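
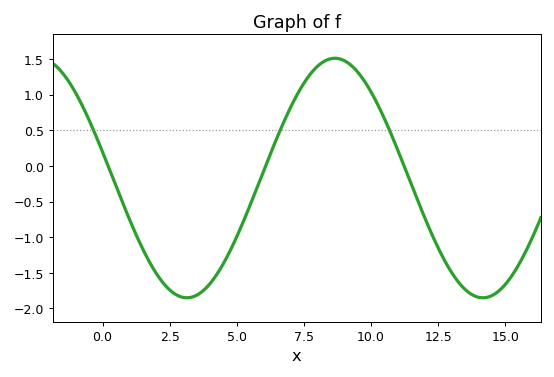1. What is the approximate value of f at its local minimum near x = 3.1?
-1.85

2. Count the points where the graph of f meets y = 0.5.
3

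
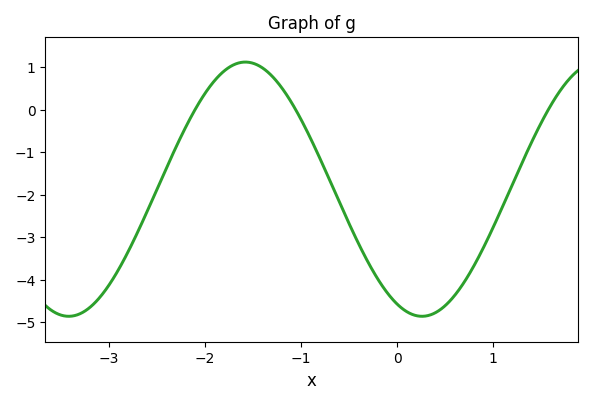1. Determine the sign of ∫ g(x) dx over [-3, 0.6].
negative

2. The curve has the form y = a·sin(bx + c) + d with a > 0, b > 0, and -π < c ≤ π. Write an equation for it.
y = 2.99sin(1.71x - 2.01) - 1.87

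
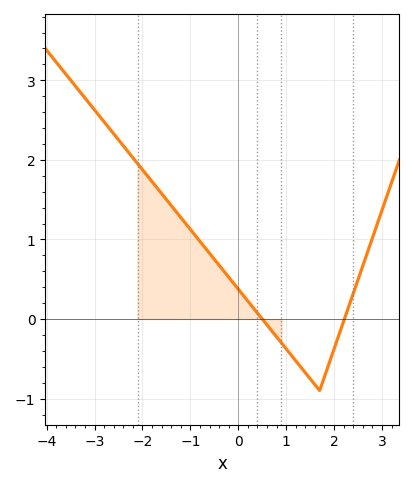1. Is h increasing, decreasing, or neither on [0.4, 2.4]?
neither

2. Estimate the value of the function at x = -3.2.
2.78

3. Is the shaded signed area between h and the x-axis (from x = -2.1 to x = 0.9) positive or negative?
positive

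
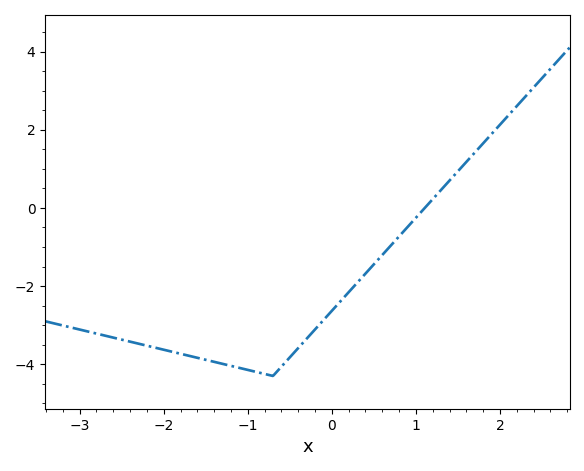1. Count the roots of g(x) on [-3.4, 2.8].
1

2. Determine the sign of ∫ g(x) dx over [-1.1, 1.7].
negative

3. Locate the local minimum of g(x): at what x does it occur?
-0.7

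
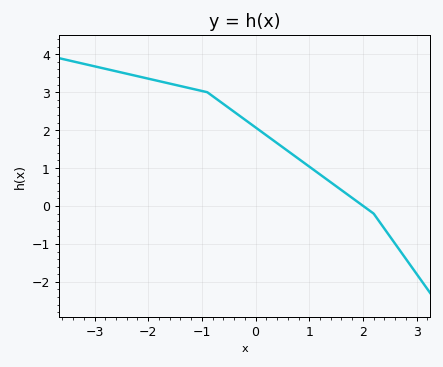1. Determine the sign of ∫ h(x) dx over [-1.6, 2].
positive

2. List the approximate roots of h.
2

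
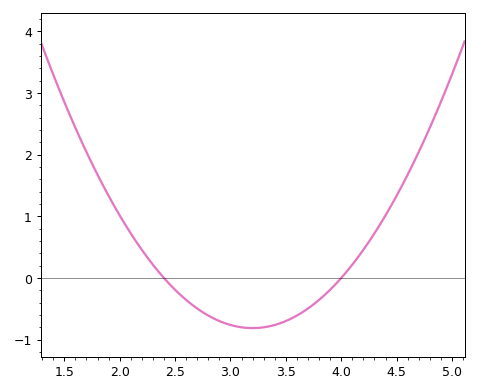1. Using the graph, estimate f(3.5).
-0.698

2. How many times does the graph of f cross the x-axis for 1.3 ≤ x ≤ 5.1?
2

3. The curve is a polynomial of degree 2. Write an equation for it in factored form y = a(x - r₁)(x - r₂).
y = 1.27(x - 2.4)(x - 4)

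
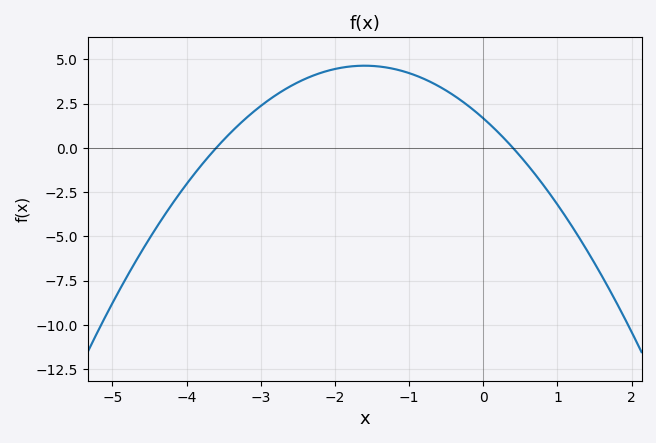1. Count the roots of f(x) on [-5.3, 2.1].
2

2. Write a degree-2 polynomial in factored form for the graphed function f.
y = -1.16(x + 3.6)(x - 0.4)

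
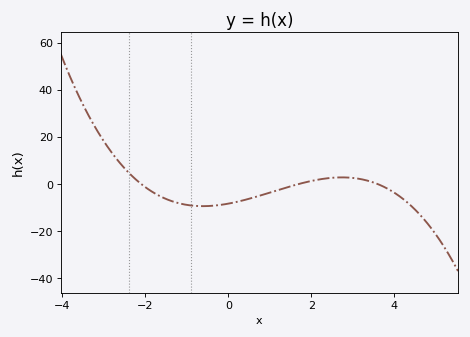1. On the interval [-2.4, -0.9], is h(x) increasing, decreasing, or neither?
decreasing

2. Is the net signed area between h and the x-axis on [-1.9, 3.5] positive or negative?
negative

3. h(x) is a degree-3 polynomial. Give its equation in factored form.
y = -0.65(x + 2.1)(x - 1.7)(x - 3.6)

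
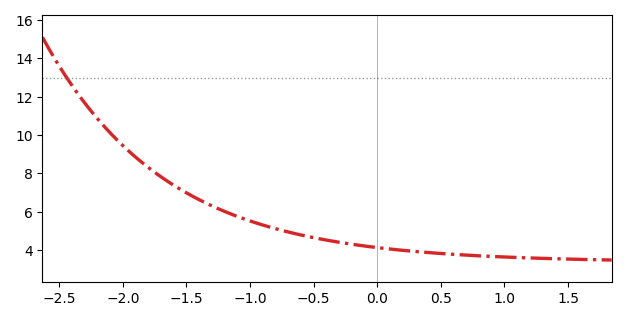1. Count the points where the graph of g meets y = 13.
1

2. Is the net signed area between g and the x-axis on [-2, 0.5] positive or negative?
positive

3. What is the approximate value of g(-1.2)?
6.02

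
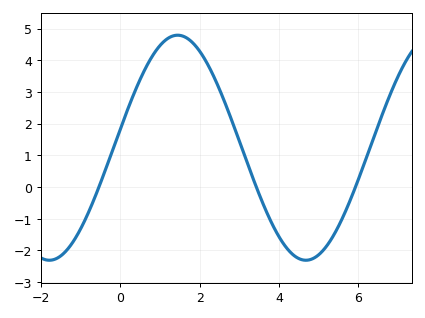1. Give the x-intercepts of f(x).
-0.6, 3.4, 6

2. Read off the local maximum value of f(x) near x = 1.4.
4.8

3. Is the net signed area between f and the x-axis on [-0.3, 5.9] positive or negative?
positive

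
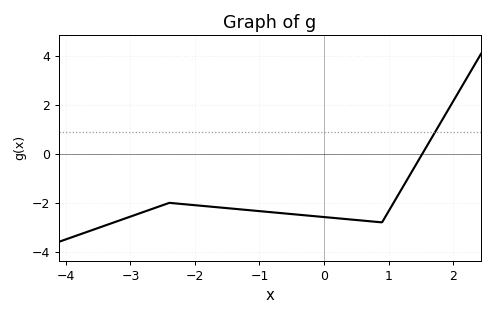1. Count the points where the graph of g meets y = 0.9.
1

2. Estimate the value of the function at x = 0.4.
-2.68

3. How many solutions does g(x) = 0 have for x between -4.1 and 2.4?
1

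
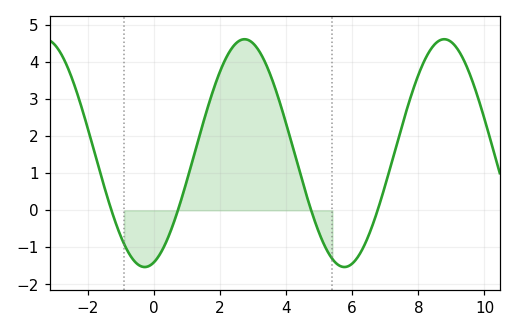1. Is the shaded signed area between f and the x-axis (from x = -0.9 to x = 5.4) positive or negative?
positive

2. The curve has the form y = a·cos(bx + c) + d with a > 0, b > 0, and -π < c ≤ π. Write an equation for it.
y = 3.07cos(1.04x - 2.85) + 1.54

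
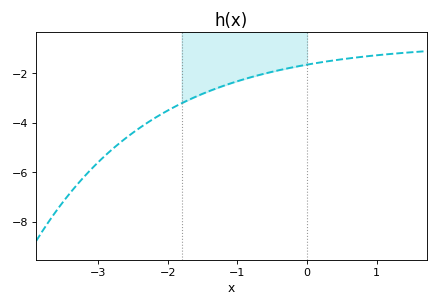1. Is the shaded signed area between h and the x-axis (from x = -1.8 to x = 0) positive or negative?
negative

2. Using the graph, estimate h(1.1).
-1.2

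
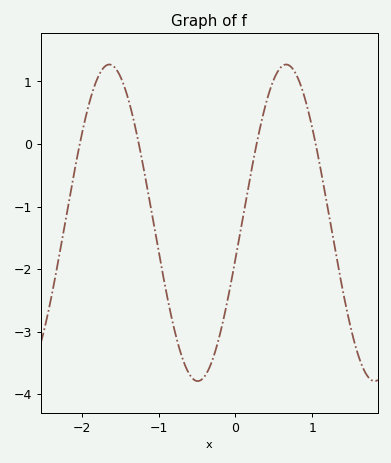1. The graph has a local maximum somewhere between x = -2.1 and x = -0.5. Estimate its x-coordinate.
-1.64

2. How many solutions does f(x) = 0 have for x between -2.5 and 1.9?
4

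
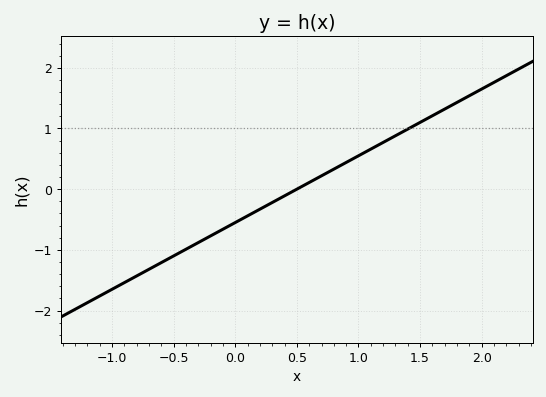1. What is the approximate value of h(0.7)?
0.2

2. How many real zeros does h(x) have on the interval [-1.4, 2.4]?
1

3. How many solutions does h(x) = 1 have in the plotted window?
1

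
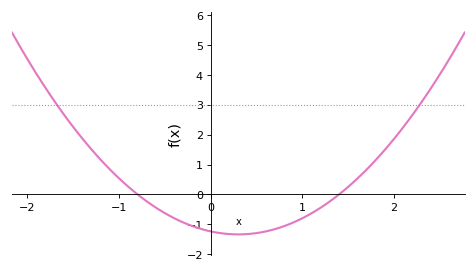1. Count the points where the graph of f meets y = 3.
2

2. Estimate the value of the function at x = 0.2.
-1.3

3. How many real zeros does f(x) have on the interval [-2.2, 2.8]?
2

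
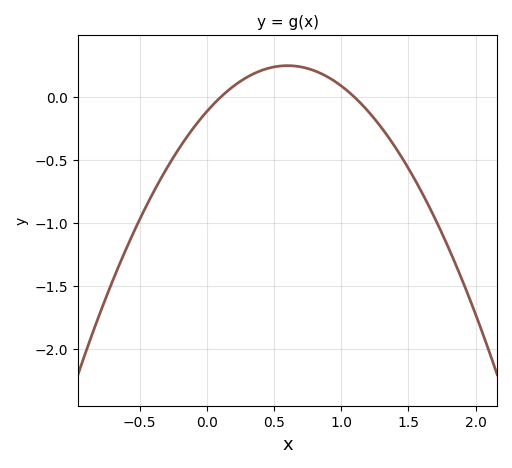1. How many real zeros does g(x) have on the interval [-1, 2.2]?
2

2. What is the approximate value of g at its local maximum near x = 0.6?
0.253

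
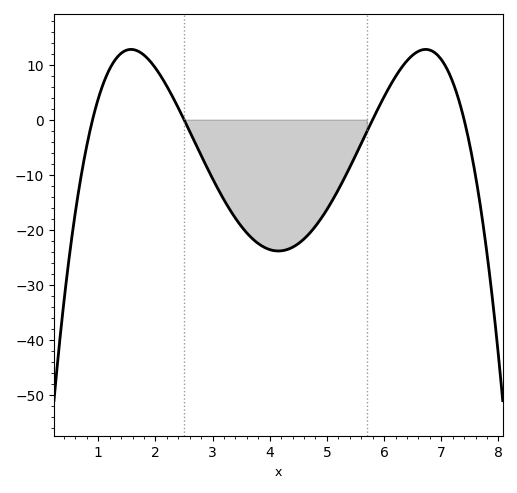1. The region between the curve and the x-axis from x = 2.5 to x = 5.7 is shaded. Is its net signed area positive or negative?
negative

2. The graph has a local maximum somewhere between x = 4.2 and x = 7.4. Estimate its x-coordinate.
6.8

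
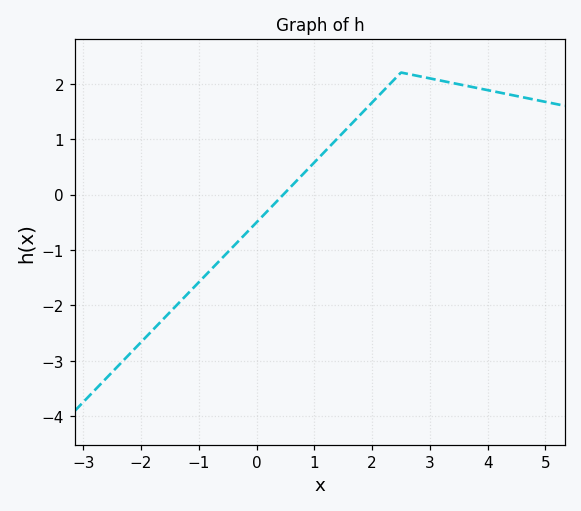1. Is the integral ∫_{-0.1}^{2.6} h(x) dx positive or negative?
positive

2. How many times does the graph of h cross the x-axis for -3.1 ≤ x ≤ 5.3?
1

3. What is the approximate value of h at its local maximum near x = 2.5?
2.2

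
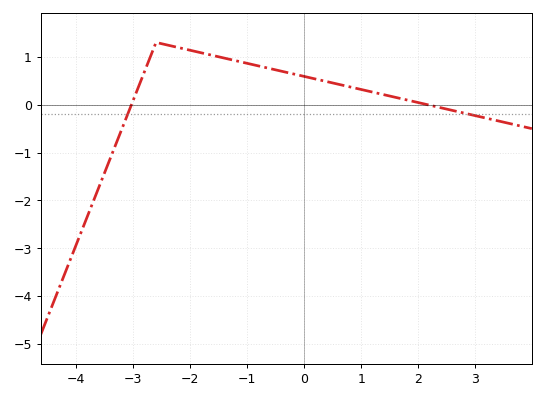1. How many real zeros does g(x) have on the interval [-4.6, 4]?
2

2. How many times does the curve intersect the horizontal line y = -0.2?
2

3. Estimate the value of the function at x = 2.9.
-0.2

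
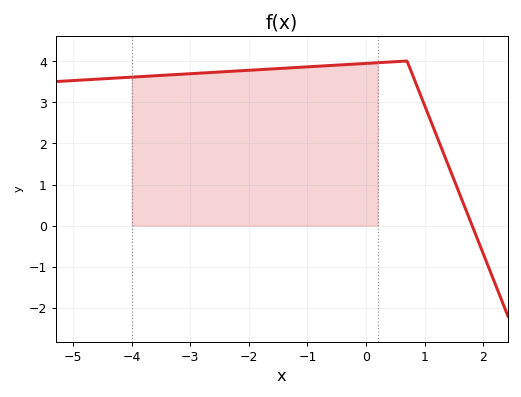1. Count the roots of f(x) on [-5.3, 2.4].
1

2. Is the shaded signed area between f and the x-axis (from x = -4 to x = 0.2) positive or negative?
positive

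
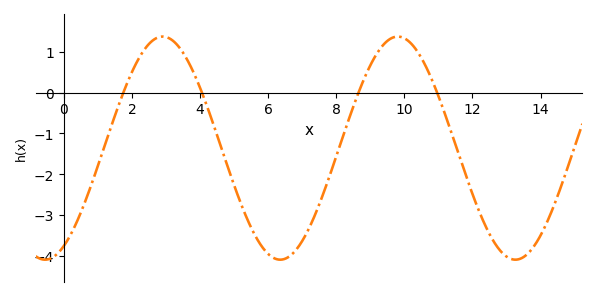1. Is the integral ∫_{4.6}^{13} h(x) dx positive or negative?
negative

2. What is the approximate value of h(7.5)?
-2.74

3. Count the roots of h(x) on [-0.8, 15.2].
4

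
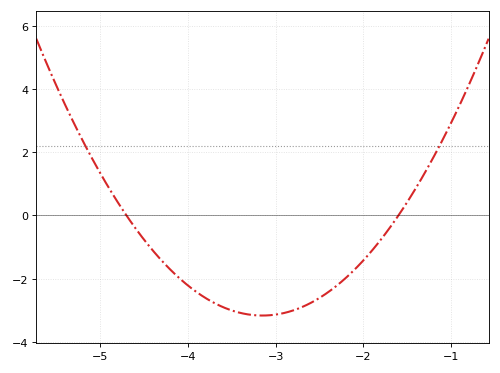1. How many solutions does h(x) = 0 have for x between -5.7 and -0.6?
2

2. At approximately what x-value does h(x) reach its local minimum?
-3.15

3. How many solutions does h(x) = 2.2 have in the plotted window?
2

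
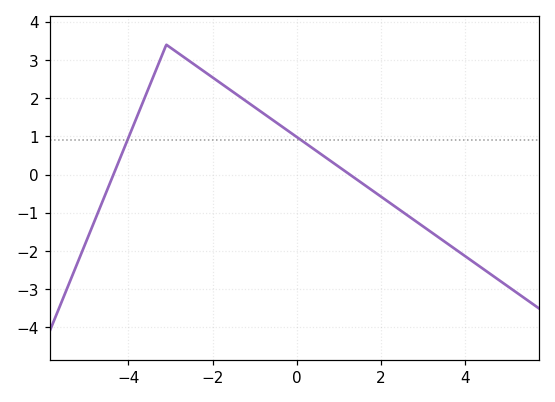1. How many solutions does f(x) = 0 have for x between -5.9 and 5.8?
2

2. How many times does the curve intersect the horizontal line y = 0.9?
2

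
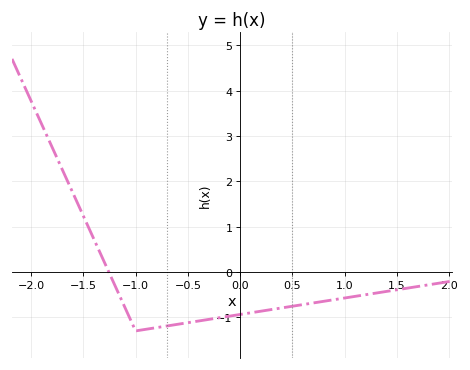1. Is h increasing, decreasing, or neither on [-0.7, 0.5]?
increasing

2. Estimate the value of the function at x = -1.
-1.3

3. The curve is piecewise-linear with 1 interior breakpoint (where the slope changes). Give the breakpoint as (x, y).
(-1, -1.3)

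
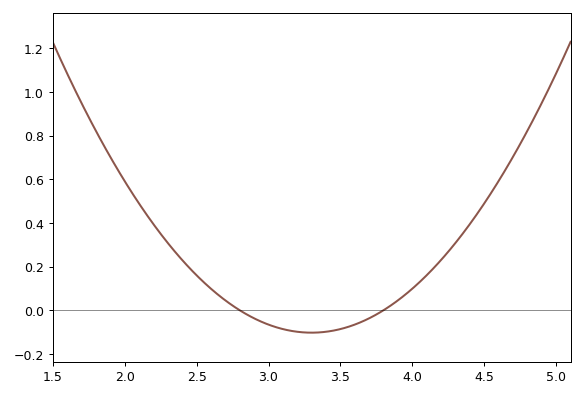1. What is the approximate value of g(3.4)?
-0.098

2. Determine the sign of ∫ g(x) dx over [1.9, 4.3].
positive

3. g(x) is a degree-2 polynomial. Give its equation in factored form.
y = 0.41(x - 2.8)(x - 3.8)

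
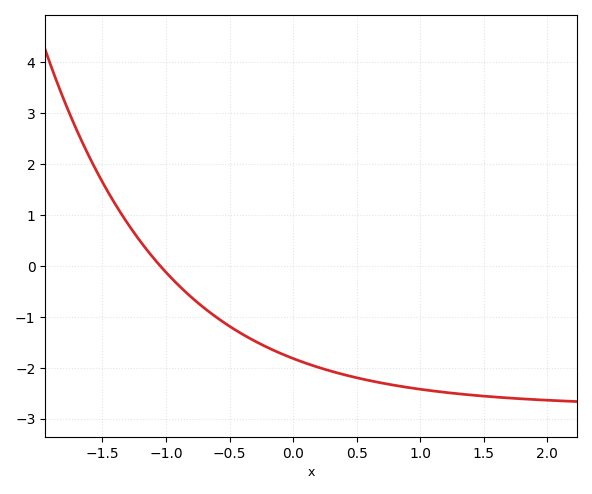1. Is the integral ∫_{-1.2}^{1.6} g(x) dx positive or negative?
negative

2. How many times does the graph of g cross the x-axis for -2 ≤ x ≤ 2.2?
1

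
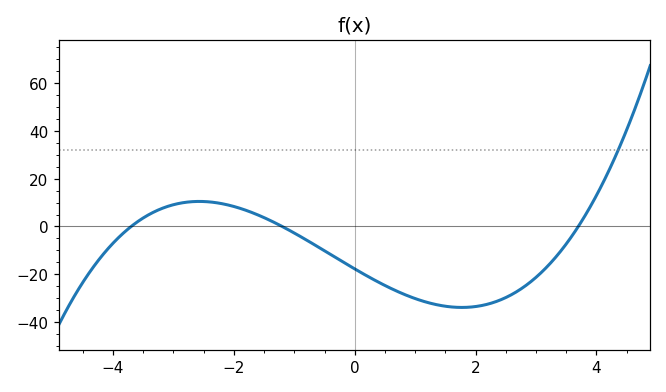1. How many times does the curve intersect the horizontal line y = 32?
1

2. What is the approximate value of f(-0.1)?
-16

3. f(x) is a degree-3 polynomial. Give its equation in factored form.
y = 1.08(x + 3.7)(x + 1.2)(x - 3.7)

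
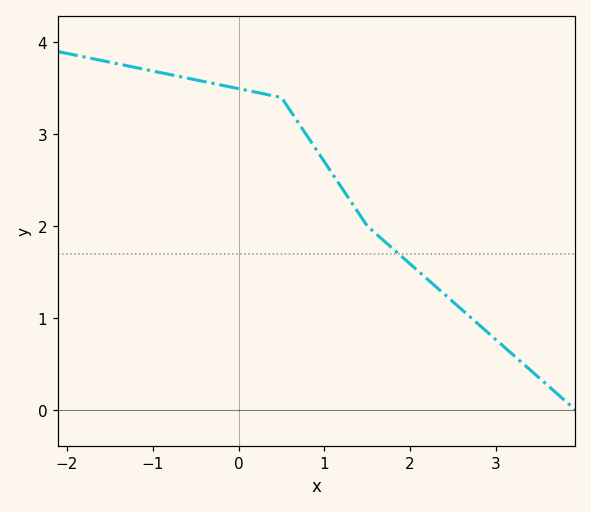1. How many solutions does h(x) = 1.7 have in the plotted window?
1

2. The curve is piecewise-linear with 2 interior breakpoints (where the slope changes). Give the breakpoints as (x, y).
(0.5, 3.4); (1.5, 2)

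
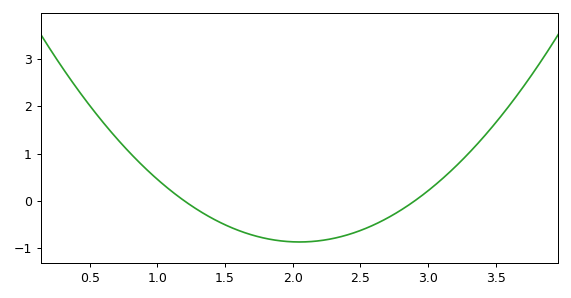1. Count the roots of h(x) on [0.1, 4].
2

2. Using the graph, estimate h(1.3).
-0.2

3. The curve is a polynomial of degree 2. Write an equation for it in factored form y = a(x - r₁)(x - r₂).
y = 1.2(x - 1.2)(x - 2.9)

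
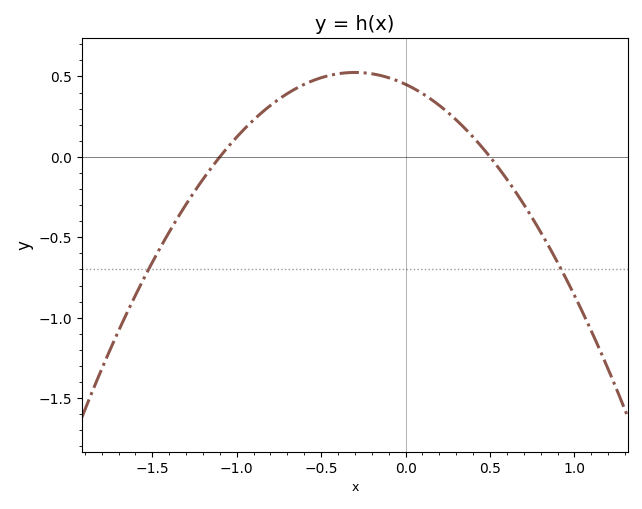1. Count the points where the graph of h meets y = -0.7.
2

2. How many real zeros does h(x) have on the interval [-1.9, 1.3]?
2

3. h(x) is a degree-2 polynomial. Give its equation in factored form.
y = -0.82(x + 1.1)(x - 0.5)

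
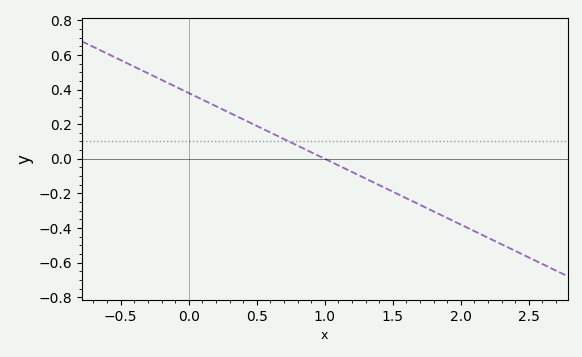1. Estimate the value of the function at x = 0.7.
0.114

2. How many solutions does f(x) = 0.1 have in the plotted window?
1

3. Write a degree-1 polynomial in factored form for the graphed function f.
y = -0.38(x - 1)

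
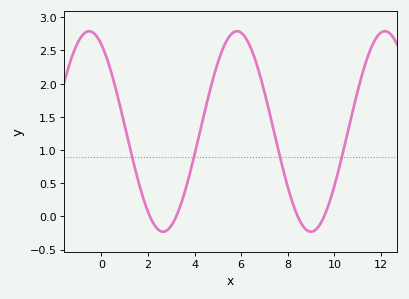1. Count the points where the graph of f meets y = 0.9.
4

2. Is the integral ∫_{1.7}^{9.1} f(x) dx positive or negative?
positive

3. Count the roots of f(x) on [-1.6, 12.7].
4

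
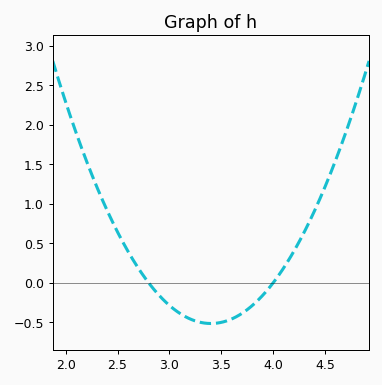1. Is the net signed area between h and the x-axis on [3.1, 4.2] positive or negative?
negative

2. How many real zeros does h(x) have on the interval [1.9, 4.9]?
2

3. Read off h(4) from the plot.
0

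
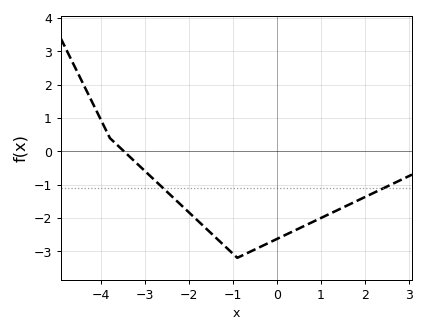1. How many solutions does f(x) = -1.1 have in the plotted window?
2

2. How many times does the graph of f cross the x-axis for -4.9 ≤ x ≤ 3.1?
1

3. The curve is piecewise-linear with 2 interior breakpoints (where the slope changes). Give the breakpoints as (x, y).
(-3.8, 0.4); (-0.9, -3.2)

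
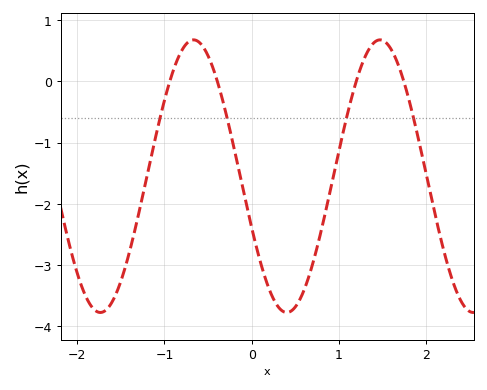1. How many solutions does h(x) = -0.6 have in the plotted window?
4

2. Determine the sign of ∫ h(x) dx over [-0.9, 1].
negative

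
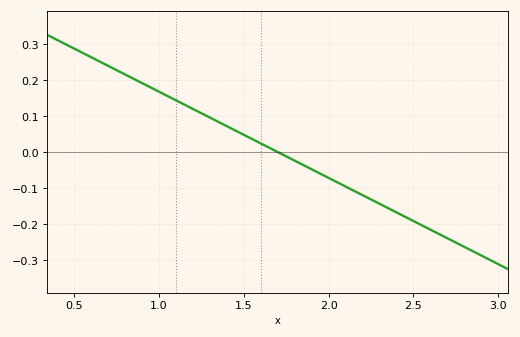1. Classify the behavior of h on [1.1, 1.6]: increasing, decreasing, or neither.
decreasing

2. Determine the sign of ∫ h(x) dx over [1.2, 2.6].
negative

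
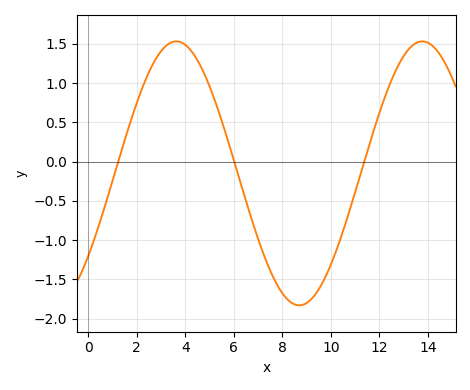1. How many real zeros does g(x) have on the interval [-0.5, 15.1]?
3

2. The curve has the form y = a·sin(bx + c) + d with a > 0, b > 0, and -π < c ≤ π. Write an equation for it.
y = 1.68sin(0.62x - 0.68) - 0.15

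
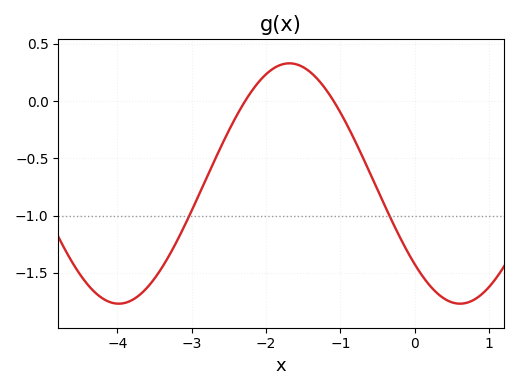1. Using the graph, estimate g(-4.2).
-1.72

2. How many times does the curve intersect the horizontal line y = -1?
2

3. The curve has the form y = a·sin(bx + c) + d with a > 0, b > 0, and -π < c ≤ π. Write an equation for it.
y = 1.05sin(1.37x - 2.4) - 0.72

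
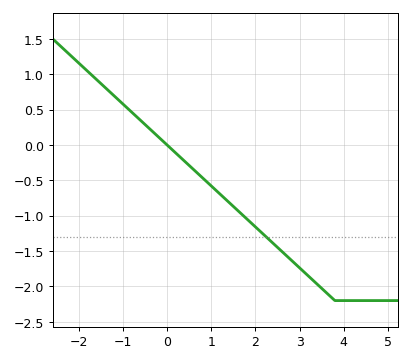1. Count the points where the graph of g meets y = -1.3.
1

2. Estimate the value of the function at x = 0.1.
-0.05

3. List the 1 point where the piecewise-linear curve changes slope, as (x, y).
(3.8, -2.2)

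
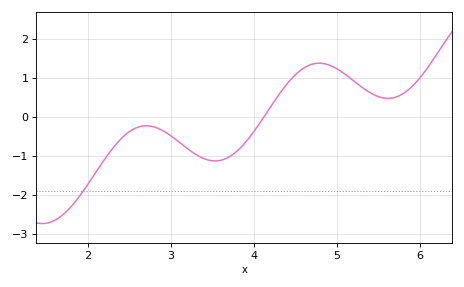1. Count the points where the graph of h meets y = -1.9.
1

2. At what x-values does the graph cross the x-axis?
4.12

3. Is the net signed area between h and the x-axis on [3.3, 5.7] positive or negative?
positive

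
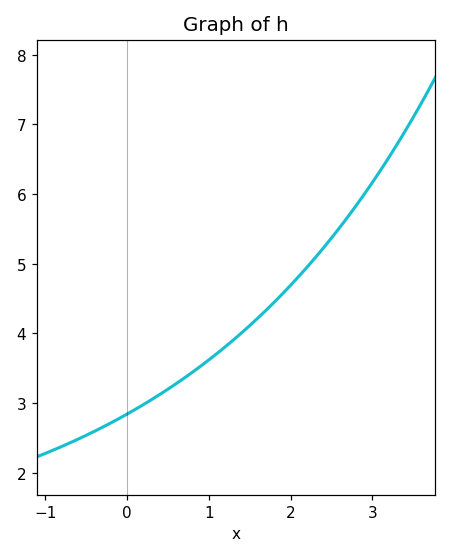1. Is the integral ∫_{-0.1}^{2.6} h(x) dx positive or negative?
positive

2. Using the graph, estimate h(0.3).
3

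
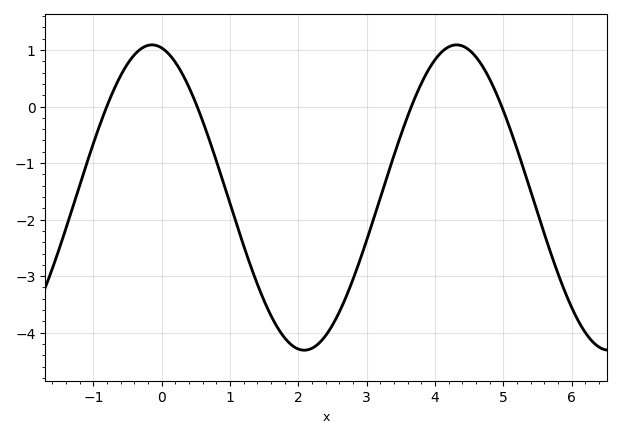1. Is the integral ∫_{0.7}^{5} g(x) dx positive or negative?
negative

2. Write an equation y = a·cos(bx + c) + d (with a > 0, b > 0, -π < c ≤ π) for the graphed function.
y = 2.7cos(1.4x + 0.2) - 1.61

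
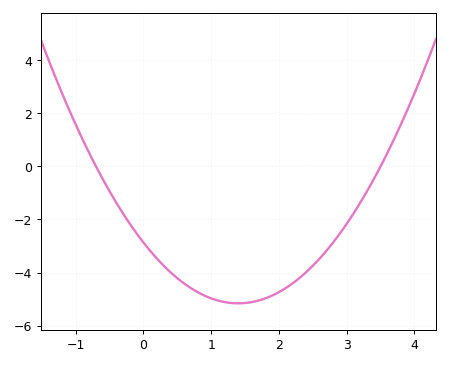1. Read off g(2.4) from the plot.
-3.99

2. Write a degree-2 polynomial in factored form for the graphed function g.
y = 1.17(x + 0.7)(x - 3.5)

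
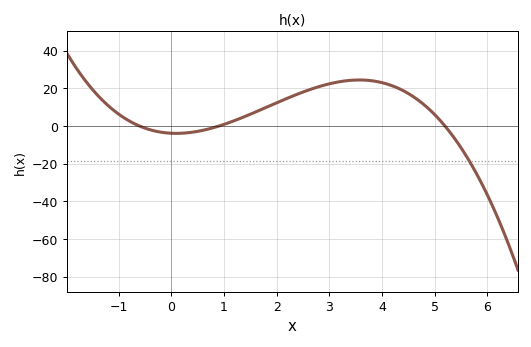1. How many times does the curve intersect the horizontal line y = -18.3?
1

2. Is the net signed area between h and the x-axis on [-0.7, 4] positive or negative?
positive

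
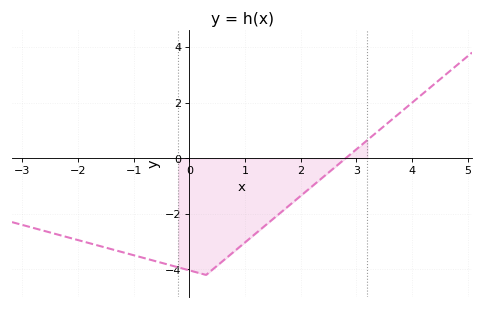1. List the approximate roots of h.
2.8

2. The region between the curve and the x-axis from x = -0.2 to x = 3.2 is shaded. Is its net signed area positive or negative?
negative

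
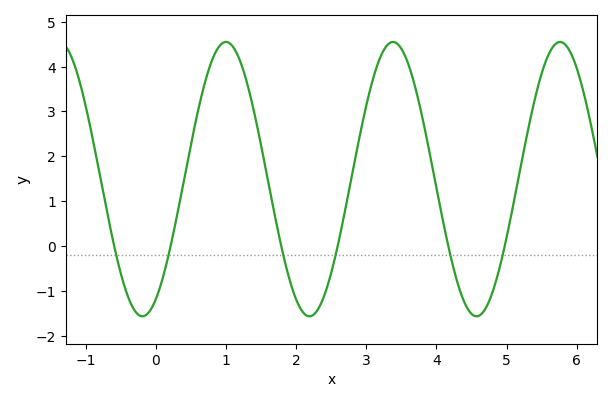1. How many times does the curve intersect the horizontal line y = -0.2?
6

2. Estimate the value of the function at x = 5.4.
3.27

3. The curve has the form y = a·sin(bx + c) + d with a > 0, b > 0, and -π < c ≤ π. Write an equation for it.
y = 3.06sin(2.64x - 1.07) + 1.49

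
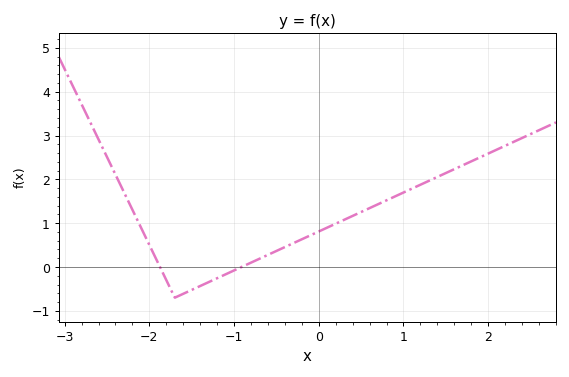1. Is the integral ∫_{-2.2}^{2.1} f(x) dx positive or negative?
positive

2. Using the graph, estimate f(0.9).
1.61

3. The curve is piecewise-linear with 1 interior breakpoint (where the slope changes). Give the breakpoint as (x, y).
(-1.7, -0.7)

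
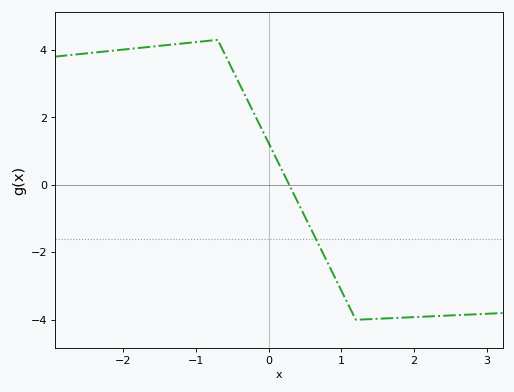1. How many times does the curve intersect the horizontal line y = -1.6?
1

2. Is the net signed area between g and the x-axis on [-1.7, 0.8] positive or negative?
positive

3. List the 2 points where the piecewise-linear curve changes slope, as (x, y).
(-0.7, 4.3); (1.2, -4)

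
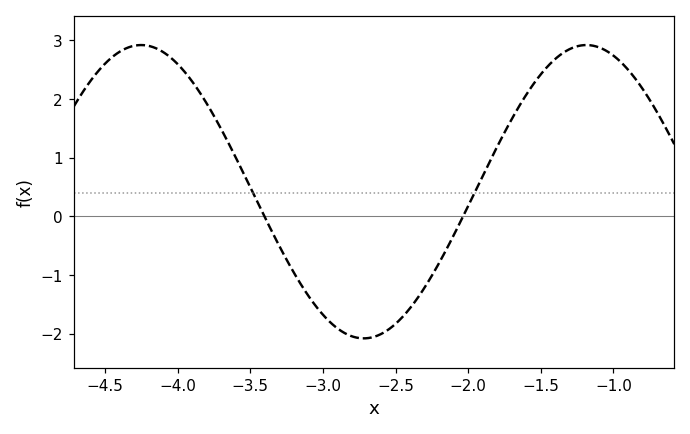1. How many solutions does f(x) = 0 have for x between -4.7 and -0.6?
2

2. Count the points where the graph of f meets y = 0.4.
2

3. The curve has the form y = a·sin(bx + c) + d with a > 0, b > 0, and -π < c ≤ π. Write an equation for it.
y = 2.5sin(2.05x - 2.28) + 0.42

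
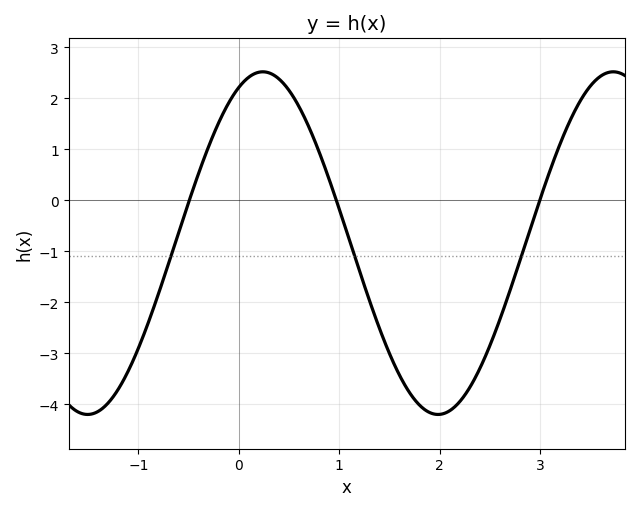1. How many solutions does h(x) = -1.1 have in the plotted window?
3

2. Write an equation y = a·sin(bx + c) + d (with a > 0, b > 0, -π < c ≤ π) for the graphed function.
y = 3.36sin(1.8x + 1.1) - 0.84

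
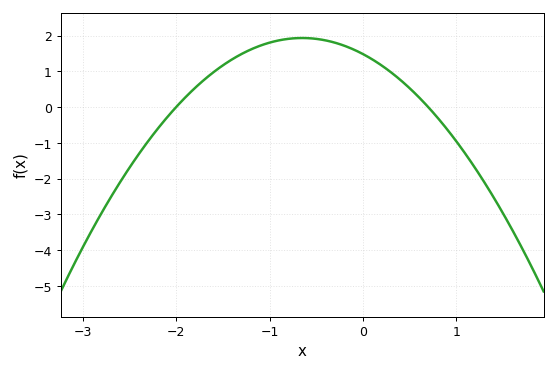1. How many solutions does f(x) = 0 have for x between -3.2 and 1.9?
2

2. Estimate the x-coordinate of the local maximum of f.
-0.65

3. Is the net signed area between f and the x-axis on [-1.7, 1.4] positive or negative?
positive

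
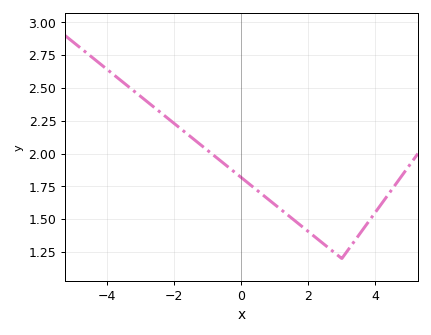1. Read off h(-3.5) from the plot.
2.54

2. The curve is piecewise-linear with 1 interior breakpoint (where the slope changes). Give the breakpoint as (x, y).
(3, 1.2)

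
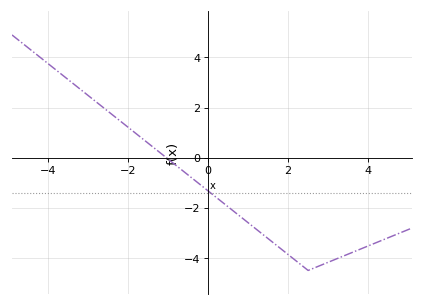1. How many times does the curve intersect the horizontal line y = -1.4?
1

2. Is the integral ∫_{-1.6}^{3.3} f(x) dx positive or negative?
negative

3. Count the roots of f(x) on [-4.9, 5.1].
1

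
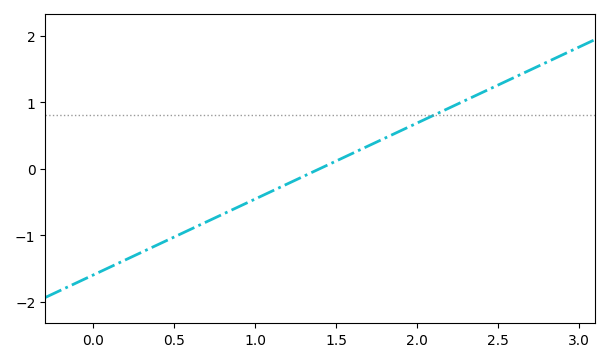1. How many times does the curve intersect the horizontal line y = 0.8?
1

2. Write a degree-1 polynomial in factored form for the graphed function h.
y = 1.14(x - 1.4)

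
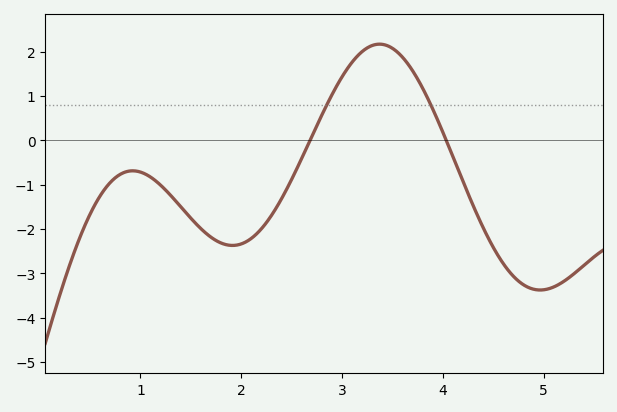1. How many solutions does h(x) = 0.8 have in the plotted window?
2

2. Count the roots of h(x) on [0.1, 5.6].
2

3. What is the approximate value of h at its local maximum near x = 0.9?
-0.7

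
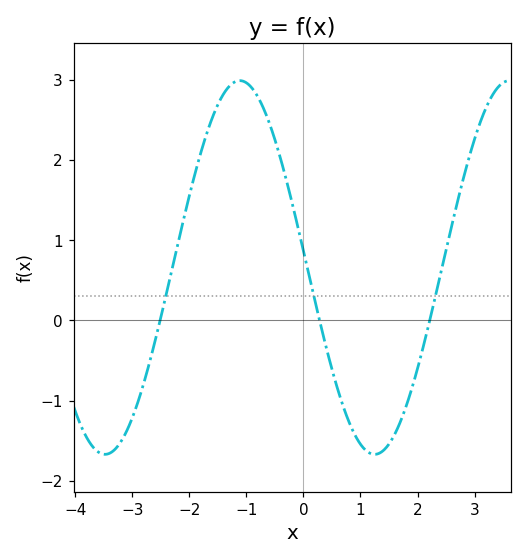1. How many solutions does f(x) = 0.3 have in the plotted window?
3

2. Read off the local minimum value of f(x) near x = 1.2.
-1.7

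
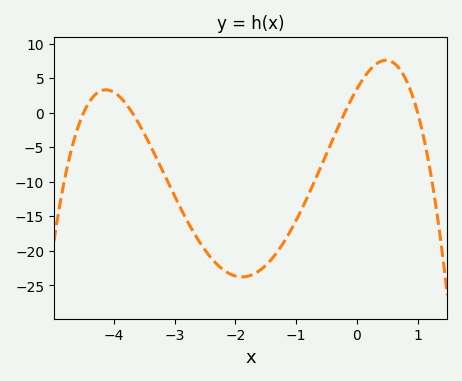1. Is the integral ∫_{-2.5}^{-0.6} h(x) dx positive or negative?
negative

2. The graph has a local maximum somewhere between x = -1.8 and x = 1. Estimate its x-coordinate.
0.478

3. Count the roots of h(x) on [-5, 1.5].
4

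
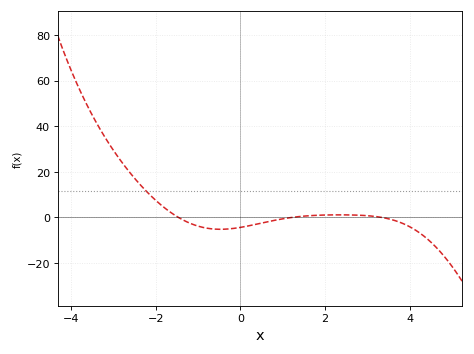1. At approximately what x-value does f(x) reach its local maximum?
2.4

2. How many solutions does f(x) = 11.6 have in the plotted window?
1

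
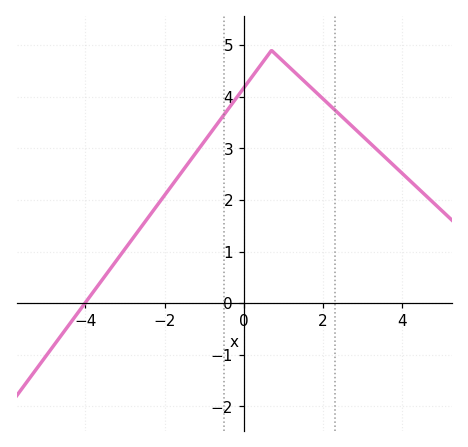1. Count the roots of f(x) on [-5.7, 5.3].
1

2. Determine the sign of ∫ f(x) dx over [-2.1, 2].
positive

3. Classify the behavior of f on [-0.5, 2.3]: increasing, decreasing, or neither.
neither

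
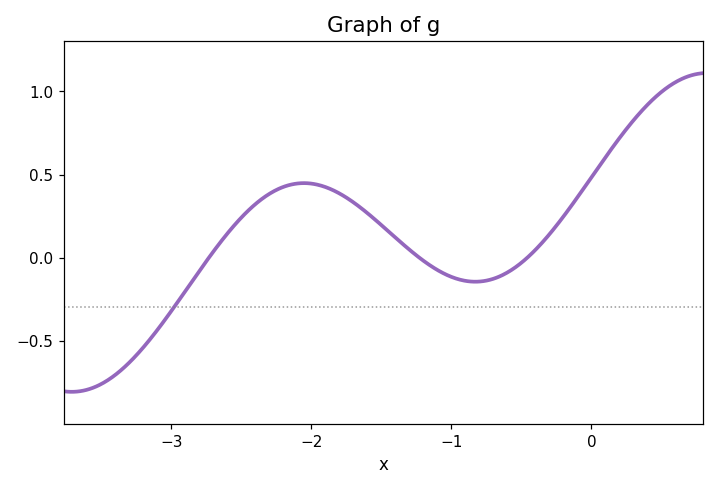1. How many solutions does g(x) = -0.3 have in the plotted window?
1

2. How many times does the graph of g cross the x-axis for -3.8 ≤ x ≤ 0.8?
3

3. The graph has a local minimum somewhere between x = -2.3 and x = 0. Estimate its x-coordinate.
-0.828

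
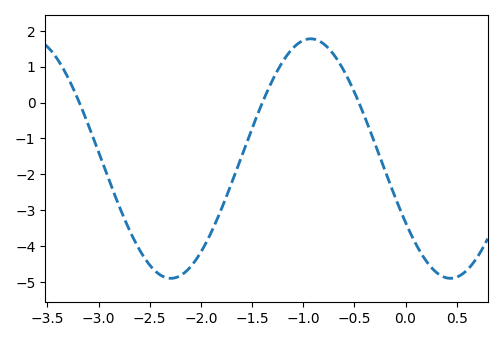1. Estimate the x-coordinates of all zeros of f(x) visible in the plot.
-3.19, -1.4, -0.455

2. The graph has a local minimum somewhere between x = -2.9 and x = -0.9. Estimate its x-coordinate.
-2.29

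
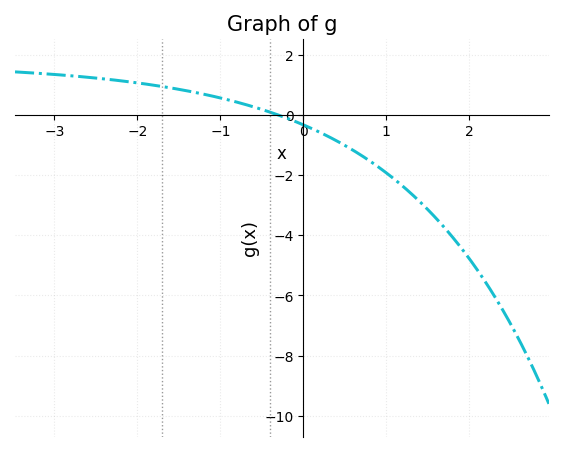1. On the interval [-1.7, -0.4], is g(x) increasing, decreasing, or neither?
decreasing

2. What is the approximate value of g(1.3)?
-2.6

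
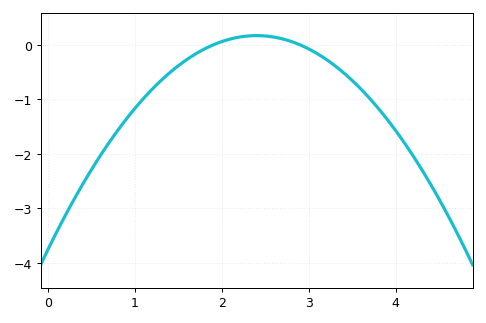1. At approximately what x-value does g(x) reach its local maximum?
2.4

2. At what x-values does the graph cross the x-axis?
1.9, 2.9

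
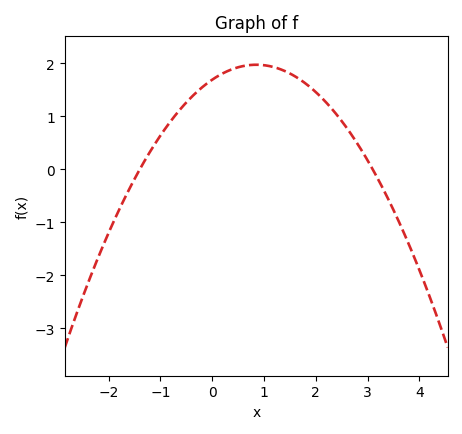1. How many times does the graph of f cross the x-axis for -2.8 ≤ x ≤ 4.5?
2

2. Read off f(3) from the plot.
0.172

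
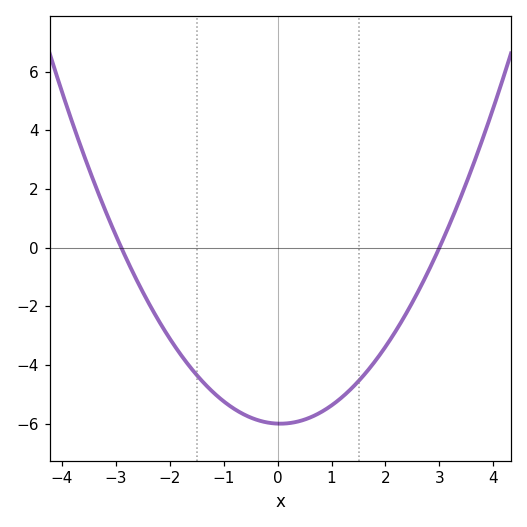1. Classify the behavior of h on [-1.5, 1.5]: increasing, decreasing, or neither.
neither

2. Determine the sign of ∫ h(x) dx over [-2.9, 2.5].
negative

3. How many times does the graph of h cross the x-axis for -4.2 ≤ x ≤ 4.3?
2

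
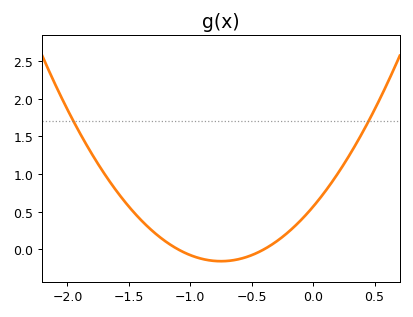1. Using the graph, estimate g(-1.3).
0.25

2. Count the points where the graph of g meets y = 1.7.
2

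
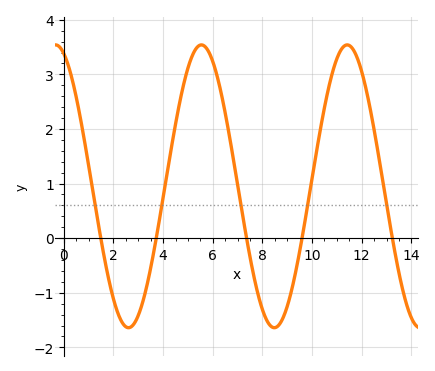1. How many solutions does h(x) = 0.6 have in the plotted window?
5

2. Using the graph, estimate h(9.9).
0.8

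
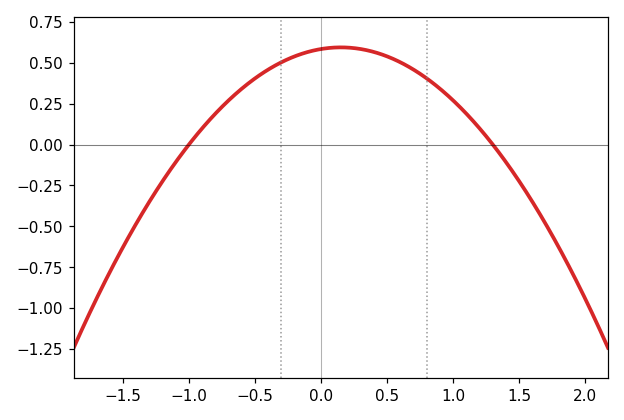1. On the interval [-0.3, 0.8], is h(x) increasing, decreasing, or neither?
neither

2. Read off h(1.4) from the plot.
-0.1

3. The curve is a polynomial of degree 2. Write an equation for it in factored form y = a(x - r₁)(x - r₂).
y = -0.45(x + 1)(x - 1.3)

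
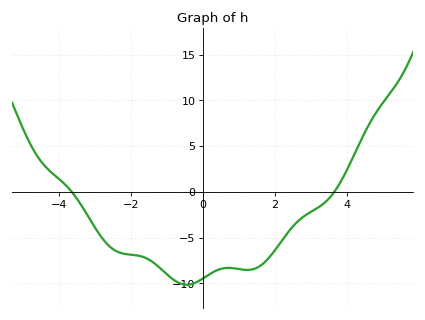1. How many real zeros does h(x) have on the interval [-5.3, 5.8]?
2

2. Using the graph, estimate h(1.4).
-8.5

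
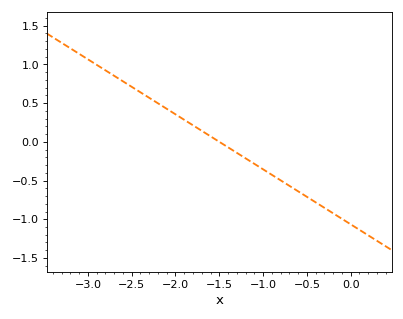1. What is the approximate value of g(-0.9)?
-0.45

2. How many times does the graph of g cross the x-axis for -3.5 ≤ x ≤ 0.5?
1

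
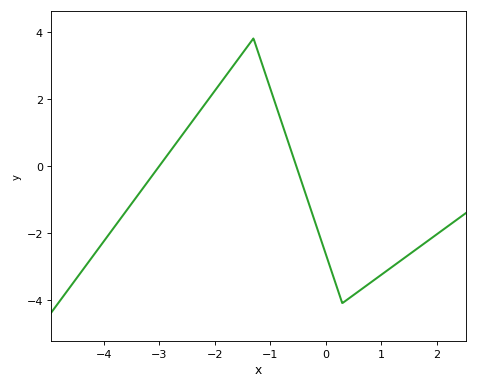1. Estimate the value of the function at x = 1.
-3.26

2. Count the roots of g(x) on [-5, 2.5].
2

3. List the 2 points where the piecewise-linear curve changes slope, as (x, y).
(-1.3, 3.8); (0.3, -4.1)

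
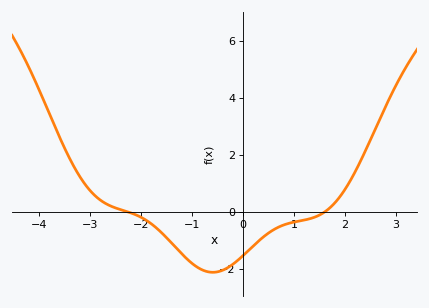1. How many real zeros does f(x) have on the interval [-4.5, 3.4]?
2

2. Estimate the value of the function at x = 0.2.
-1.2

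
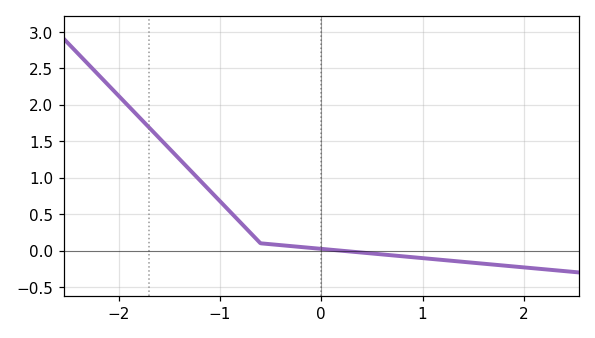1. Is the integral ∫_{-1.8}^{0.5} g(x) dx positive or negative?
positive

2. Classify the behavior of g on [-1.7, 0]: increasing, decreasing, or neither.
decreasing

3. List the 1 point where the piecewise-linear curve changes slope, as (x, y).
(-0.6, 0.1)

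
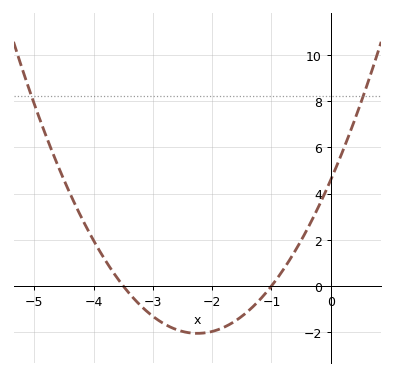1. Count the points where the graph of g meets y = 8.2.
2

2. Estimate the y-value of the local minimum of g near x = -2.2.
-2.05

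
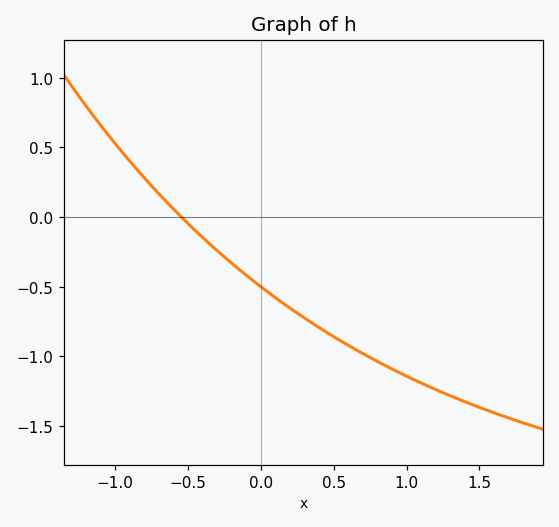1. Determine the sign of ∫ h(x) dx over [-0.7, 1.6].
negative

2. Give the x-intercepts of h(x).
-0.55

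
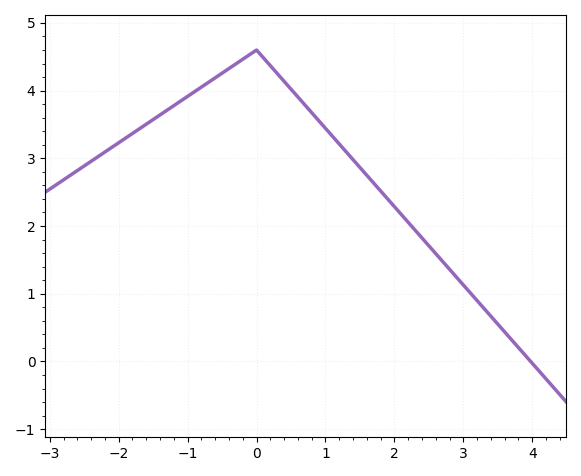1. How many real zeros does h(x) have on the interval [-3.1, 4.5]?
1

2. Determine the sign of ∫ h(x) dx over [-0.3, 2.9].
positive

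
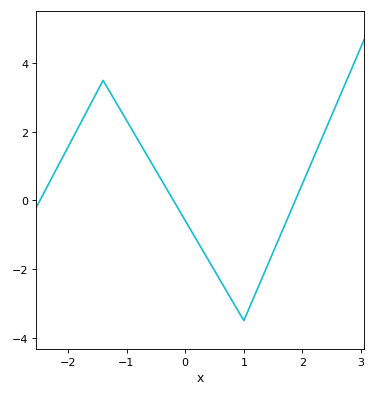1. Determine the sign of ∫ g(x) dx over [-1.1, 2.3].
negative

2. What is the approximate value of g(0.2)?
-1.2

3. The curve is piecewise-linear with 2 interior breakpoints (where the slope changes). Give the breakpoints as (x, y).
(-1.4, 3.5); (1, -3.5)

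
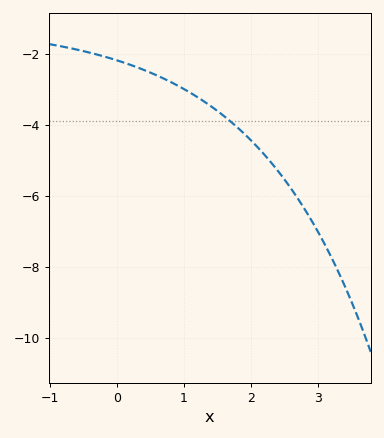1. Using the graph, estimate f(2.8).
-6.38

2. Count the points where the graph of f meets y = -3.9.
1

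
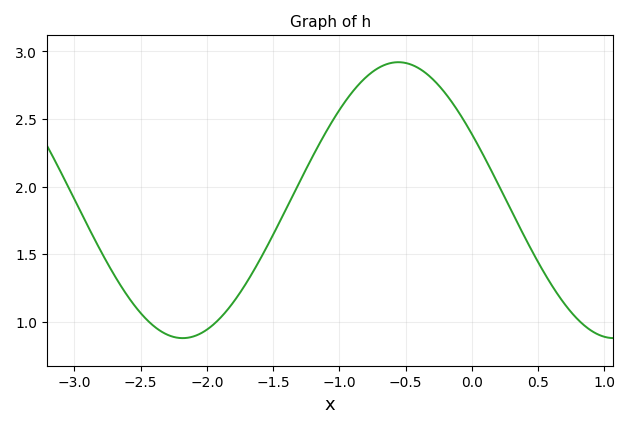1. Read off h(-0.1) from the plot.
2.55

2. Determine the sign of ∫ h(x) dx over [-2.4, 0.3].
positive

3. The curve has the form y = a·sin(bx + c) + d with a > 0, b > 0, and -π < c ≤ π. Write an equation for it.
y = 1.02sin(1.9x + 2.6) + 1.9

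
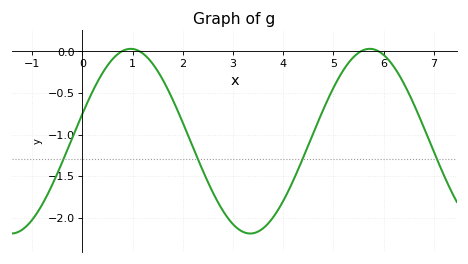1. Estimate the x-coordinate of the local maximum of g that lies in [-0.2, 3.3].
0.964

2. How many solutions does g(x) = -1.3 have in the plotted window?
4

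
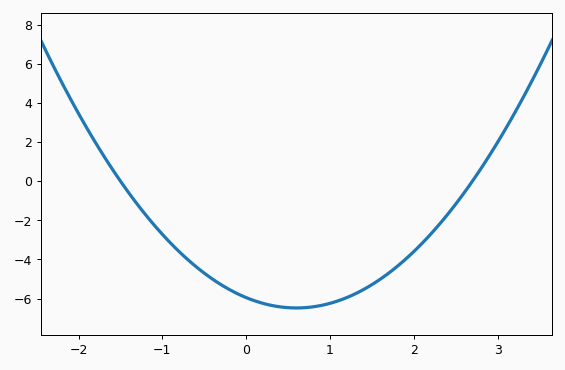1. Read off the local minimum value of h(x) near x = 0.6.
-6.48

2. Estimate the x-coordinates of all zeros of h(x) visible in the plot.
-1.5, 2.7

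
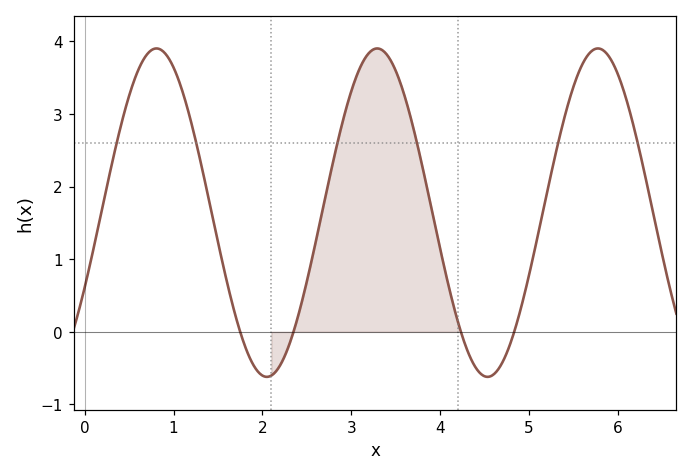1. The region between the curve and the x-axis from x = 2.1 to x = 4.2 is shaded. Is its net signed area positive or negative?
positive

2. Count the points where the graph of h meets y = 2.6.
6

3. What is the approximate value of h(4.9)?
0.3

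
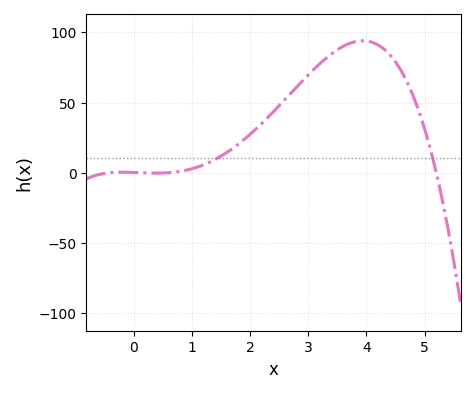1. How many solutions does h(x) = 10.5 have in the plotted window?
2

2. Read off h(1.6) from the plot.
15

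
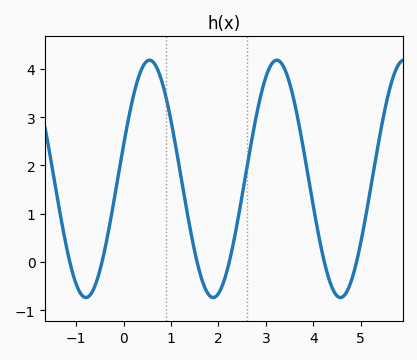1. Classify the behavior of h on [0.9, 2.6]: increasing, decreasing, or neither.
neither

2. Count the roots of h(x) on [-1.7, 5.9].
6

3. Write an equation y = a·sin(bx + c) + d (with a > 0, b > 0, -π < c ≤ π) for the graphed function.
y = 2.46sin(2.34x + 0.292) + 1.72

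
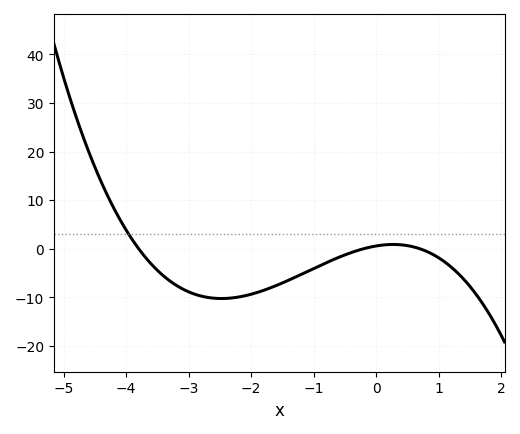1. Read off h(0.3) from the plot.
1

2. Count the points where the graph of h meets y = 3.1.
1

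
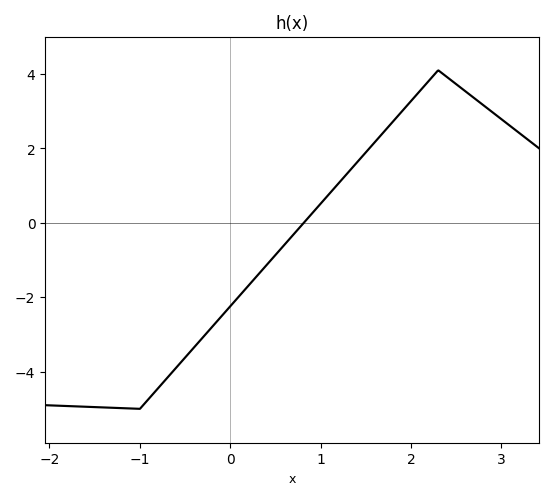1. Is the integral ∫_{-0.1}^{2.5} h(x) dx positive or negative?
positive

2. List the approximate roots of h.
0.8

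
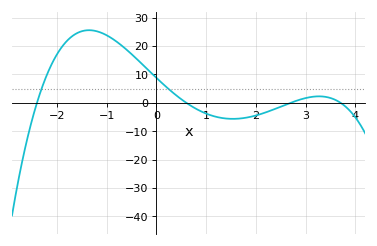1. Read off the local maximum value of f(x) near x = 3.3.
2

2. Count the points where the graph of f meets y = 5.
2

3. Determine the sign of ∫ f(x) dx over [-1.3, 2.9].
positive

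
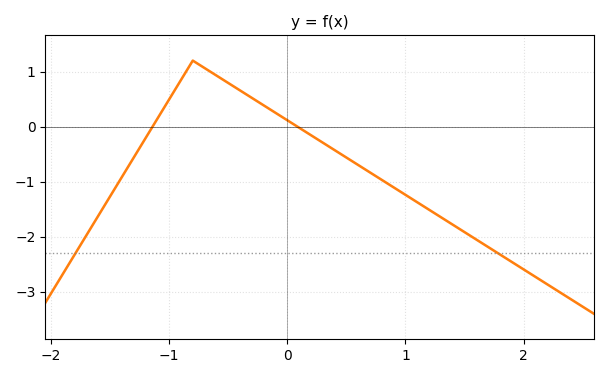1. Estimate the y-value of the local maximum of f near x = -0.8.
1.2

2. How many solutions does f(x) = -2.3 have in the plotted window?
2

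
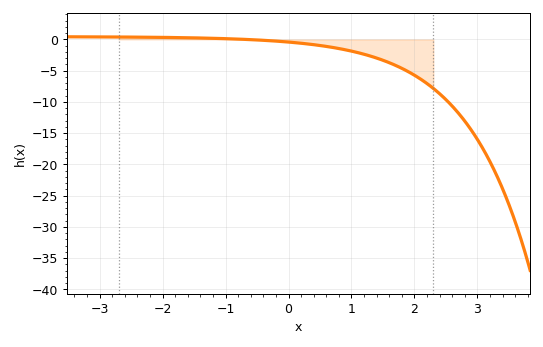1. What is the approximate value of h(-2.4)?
0.367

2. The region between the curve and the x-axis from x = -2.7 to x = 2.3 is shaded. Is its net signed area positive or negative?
negative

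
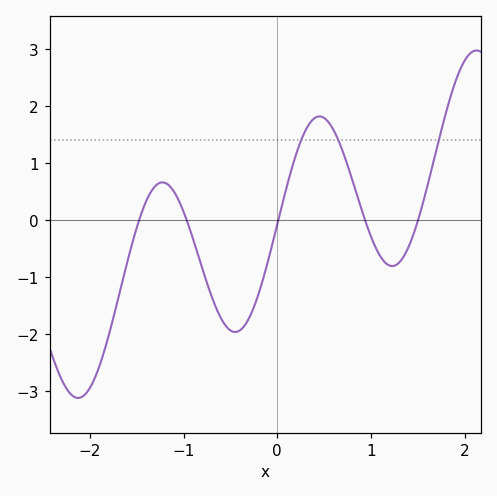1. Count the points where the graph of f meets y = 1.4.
3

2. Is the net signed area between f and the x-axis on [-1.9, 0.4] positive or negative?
negative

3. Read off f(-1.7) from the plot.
-1.4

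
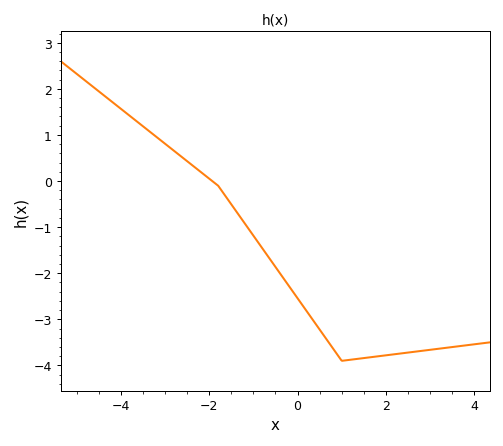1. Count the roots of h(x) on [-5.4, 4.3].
1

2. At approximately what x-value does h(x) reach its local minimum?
1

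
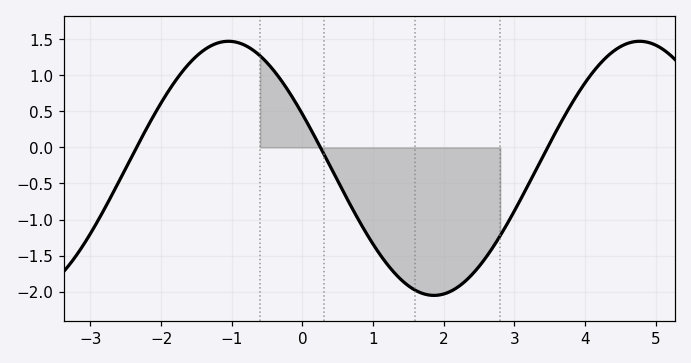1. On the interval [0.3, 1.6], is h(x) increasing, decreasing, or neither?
decreasing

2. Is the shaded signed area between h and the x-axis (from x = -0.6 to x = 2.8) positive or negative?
negative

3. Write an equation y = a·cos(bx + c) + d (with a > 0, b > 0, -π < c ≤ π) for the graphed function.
y = 1.76cos(1.08x + 1.13) - 0.29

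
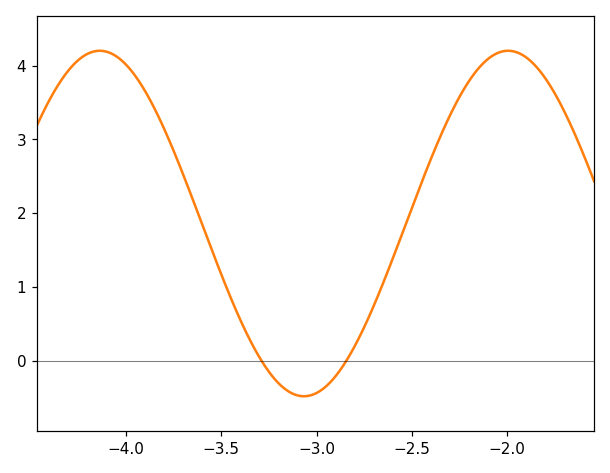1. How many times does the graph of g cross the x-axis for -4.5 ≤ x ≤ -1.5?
2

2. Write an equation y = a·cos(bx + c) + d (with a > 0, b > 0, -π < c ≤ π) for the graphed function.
y = 2.34cos(2.9x - 0.44) + 1.86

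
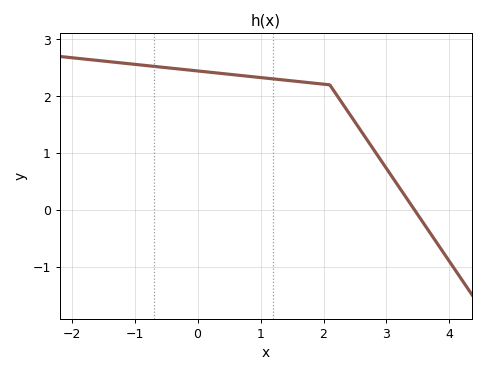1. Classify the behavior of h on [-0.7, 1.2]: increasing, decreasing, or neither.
decreasing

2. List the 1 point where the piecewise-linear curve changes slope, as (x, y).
(2.1, 2.2)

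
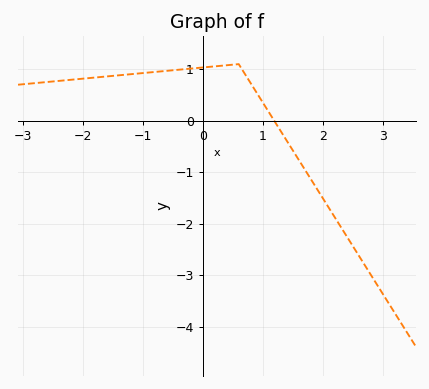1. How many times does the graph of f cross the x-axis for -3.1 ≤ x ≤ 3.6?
1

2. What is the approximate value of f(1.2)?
-0.016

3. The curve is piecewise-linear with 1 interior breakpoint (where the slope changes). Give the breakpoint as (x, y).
(0.6, 1.1)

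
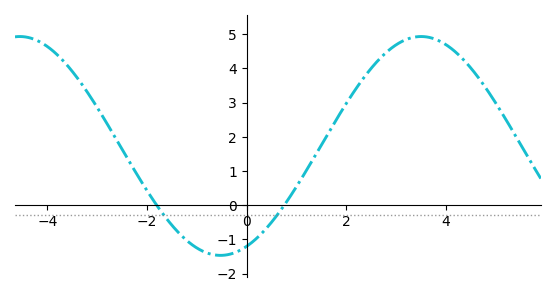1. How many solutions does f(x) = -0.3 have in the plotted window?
2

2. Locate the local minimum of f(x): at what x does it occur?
-0.6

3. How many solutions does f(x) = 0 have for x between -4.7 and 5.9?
2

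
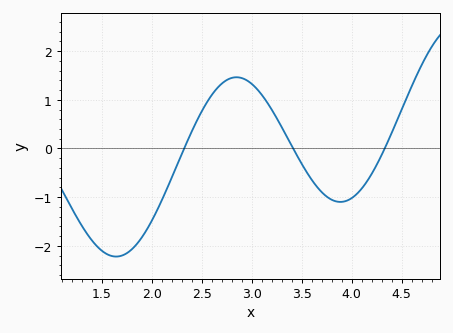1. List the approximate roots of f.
2.3, 3.4, 4.3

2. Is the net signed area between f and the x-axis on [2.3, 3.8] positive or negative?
positive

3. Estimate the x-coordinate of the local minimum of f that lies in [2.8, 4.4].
3.9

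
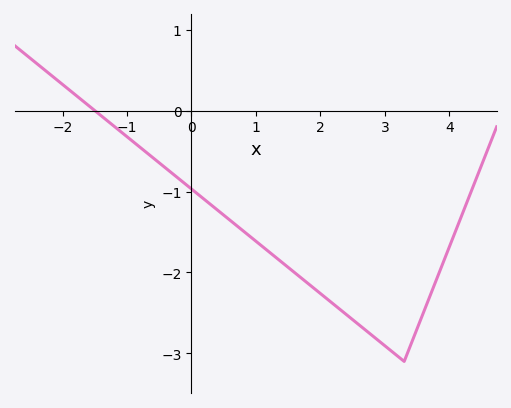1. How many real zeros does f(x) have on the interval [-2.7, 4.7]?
1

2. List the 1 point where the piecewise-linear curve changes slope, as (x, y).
(3.3, -3.1)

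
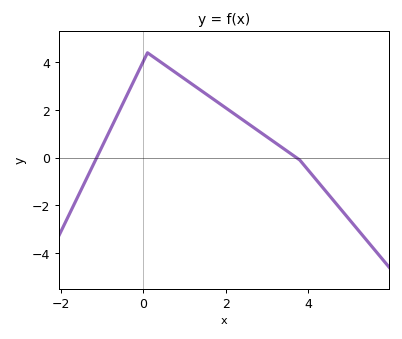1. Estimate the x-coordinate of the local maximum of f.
0.1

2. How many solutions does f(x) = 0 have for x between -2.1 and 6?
2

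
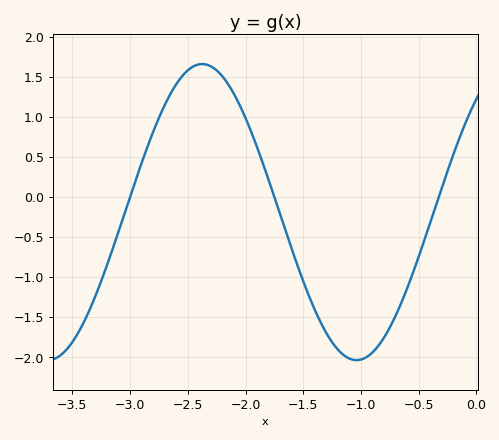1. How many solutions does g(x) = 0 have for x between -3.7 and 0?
3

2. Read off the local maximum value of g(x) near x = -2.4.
1.65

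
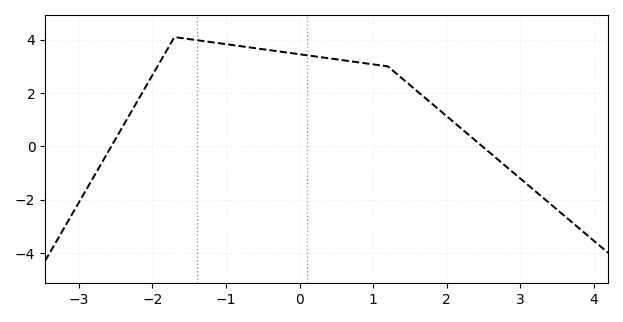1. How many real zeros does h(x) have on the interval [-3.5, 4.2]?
2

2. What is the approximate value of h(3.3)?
-1.91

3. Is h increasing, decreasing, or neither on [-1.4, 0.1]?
decreasing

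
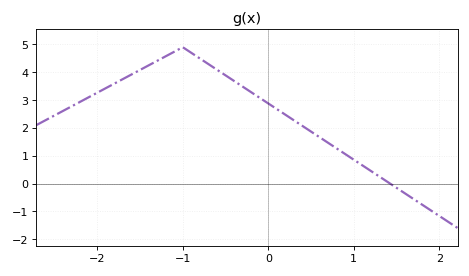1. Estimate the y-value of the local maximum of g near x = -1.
4.9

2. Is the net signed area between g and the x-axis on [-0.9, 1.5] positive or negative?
positive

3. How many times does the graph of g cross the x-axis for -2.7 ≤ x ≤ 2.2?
1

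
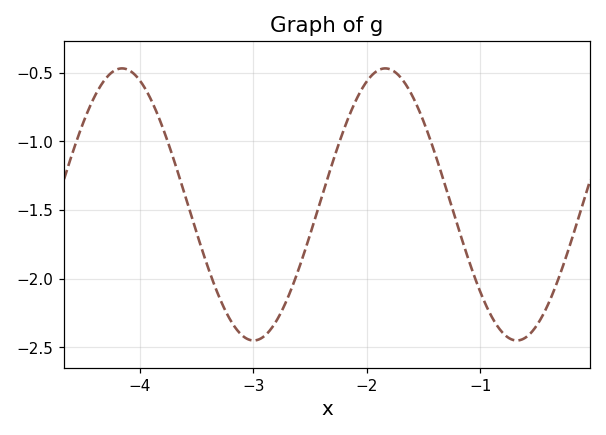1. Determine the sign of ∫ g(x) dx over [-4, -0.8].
negative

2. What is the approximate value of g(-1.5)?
-0.858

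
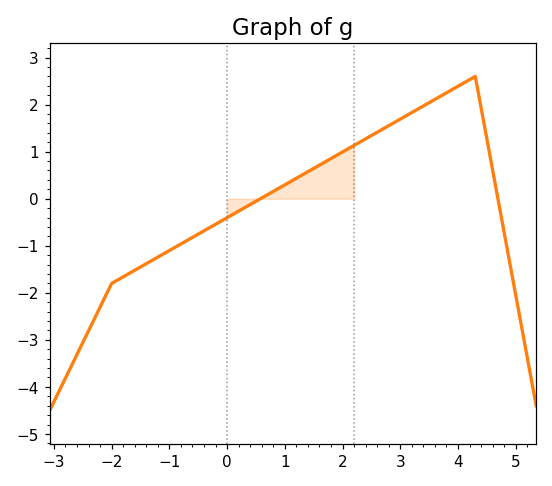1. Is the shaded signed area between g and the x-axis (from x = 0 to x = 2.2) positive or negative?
positive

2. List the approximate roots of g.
0.6, 4.6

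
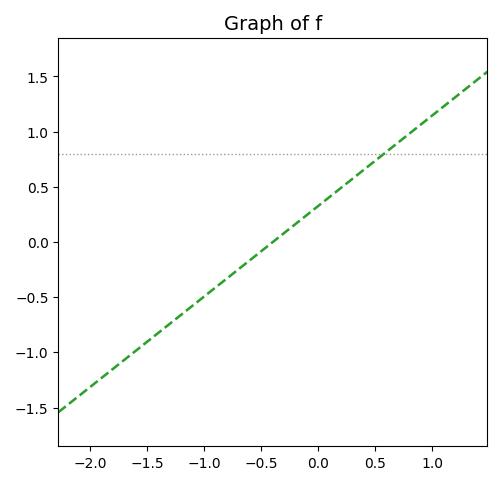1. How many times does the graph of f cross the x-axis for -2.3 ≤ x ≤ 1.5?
1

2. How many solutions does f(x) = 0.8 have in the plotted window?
1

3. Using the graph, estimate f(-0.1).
0.246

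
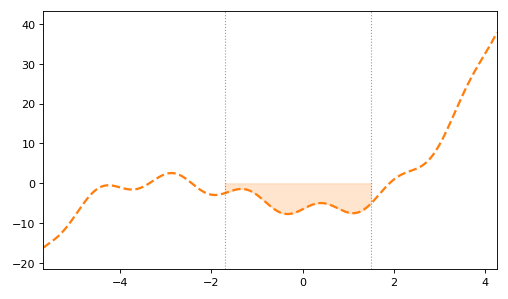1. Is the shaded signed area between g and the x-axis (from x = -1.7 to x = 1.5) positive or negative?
negative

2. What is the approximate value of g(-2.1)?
-2.5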